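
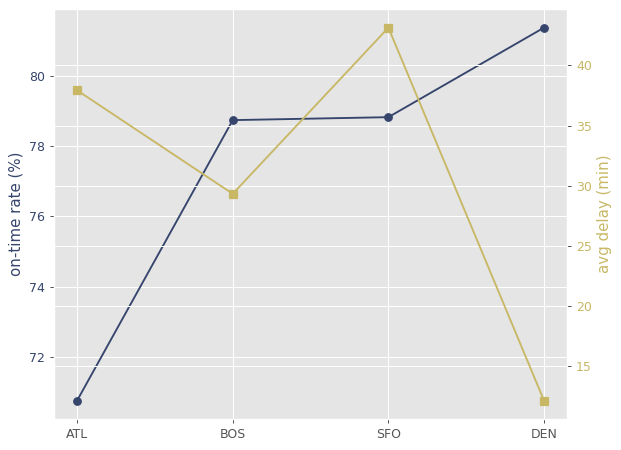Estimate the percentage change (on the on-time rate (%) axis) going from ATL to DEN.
≈ +14.1%

ATL ≈ 71, DEN ≈ 81; (81 − 71) / 71 ≈ +14.1%.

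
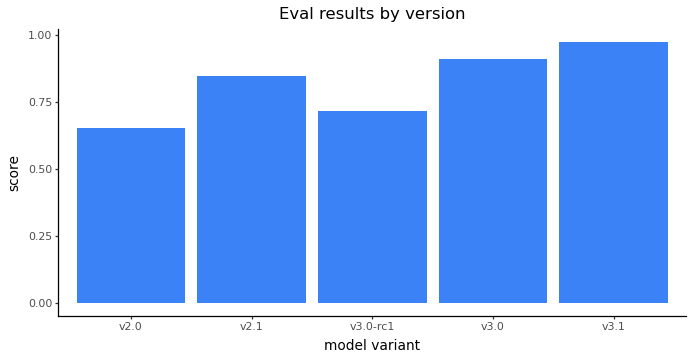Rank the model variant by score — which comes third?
Top 4: v3.1 ≈ 1.0, v3.0 ≈ 0.9, v2.1 ≈ 0.8, v3.0-rc1 ≈ 0.7.

v2.1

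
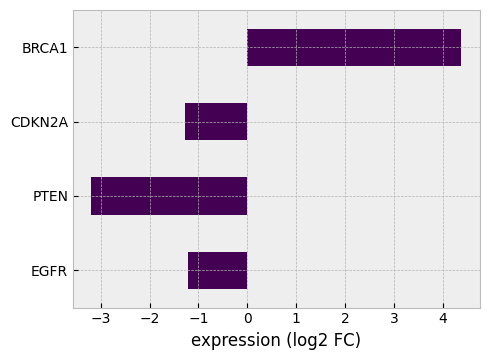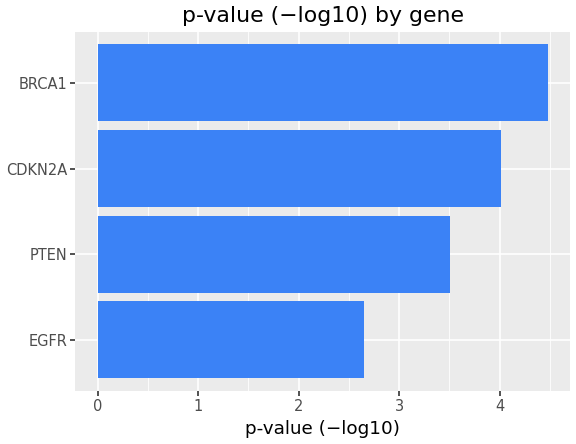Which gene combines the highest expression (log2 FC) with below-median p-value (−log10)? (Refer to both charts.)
Chart 2 median p-value (−log10) ≈ 4; below-median genes: EGFR, PTEN. Among those, EGFR has the highest expression (log2 FC) (≈ -1).

EGFR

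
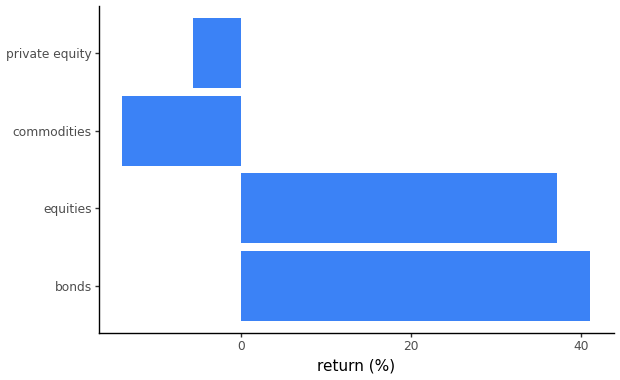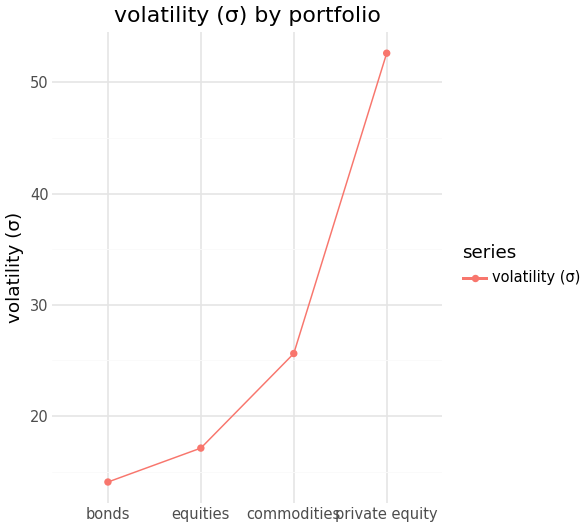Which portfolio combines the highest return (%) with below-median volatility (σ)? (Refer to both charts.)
Chart 2 median volatility (σ) ≈ 20; below-median portfolios: bonds, equities. Among those, bonds has the highest return (%) (≈ 40).

bonds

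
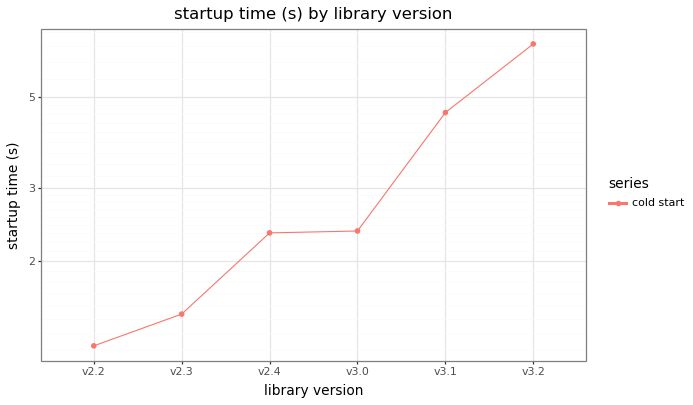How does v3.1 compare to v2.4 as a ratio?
≈ 1.8×

v3.1 ≈ 4.5, v2.4 ≈ 2.5; 4.5/2.5 ≈ 1.8.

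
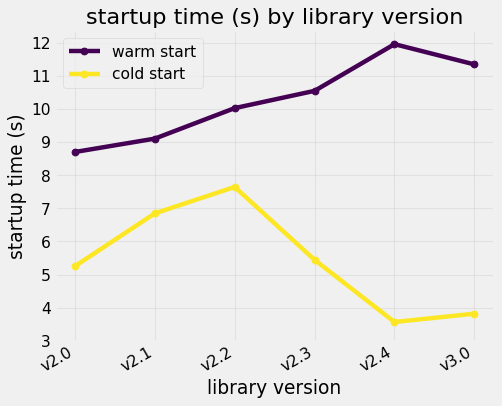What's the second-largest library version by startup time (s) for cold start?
v2.1

Top 3 for cold start: v2.2 ≈ 8, v2.1 ≈ 7, v2.3 ≈ 5.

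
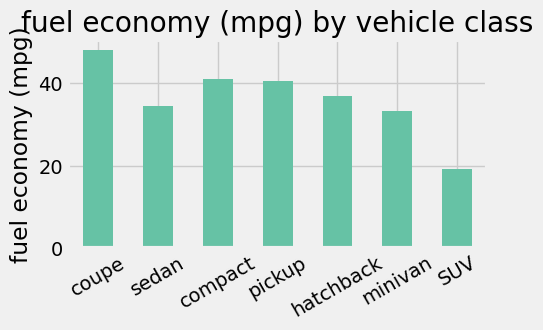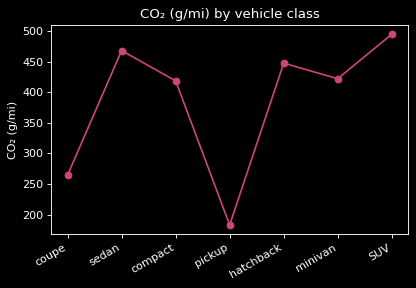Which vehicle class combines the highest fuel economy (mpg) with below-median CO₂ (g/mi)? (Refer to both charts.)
coupe

Chart 2 median CO₂ (g/mi) ≈ 400; below-median vehicle classes: coupe, compact, pickup. Among those, coupe has the highest fuel economy (mpg) (≈ 50).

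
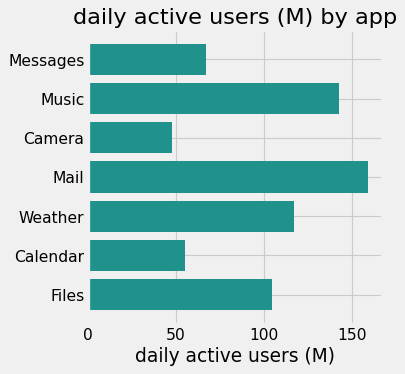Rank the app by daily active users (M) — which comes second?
Top 3: Mail ≈ 160, Music ≈ 140, Weather ≈ 120.

Music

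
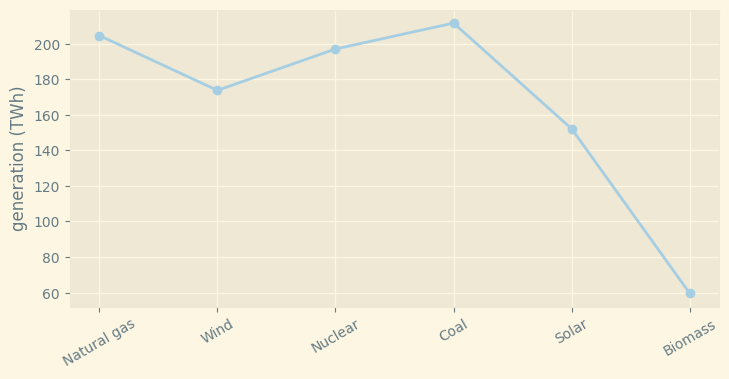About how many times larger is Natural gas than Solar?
Natural gas ≈ 200, Solar ≈ 160; 200/160 ≈ 1.25.

≈ 1.25×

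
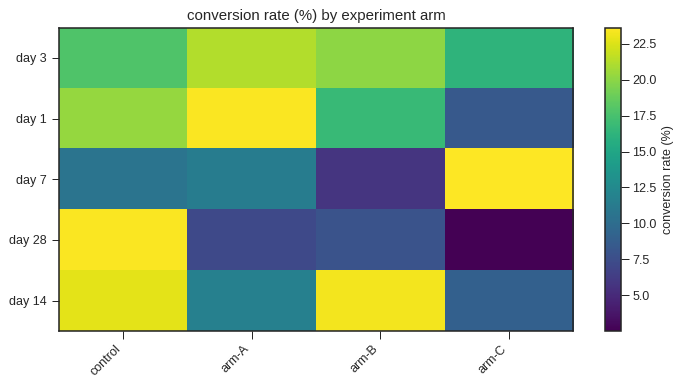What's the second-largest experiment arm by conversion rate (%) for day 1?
control

Top 3 for day 1: arm-A ≈ 24, control ≈ 20, arm-B ≈ 16.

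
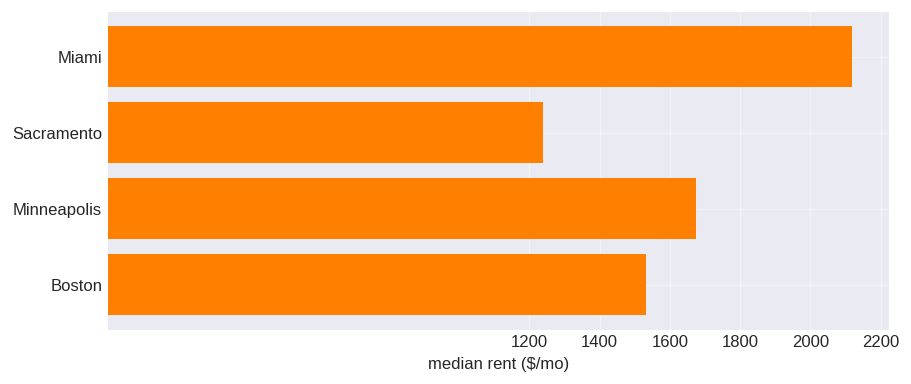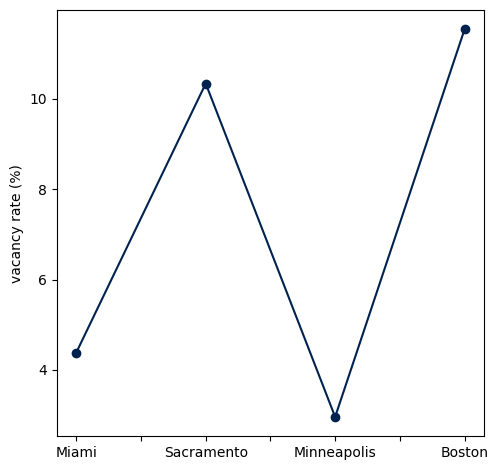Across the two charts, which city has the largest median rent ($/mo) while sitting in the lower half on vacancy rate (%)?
Chart 2 median vacancy rate (%) ≈ 8; below-median cities: Miami, Minneapolis. Among those, Miami has the highest median rent ($/mo) (≈ 2200).

Miami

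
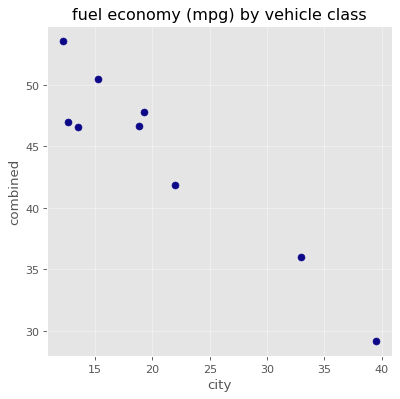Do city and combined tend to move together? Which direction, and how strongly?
negative, strong

Points are negatively correlated; strong (|r| ≈ 1.0).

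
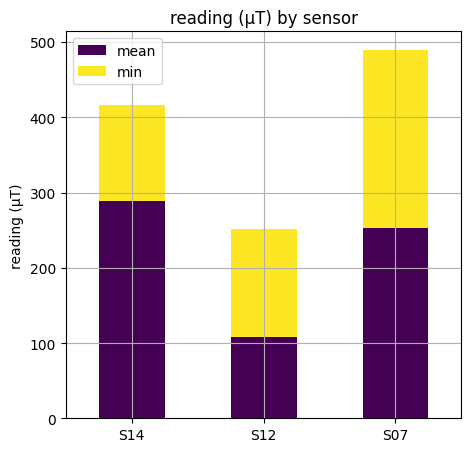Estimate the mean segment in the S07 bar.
≈ 250

mean top ≈ 250, bottom ≈ 0; segment ≈ 250.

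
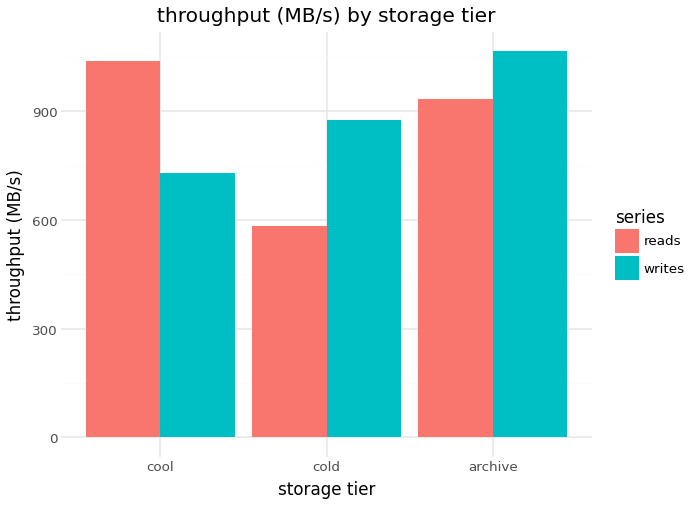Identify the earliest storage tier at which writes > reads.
cold

cool: writes ≈ 700 vs reads ≈ 1000 (not yet); cold: writes ≈ 900 vs reads ≈ 600 (first crossover).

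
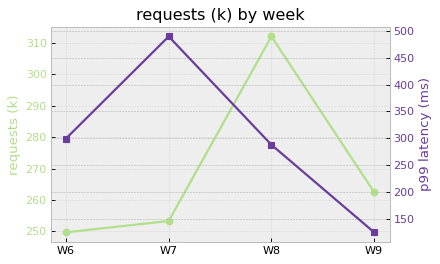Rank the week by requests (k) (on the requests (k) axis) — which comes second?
Top 3 (on the requests (k) axis): W8 ≈ 310, W9 ≈ 260, W7 ≈ 250.

W9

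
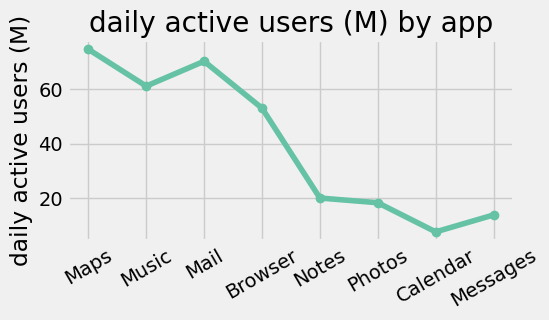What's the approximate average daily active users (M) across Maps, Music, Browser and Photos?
≈ 50

(70 + 60 + 50 + 20) / 4 ≈ 50.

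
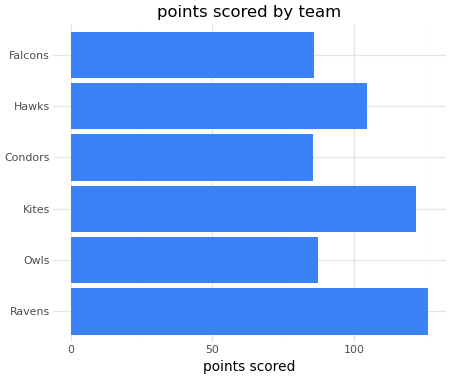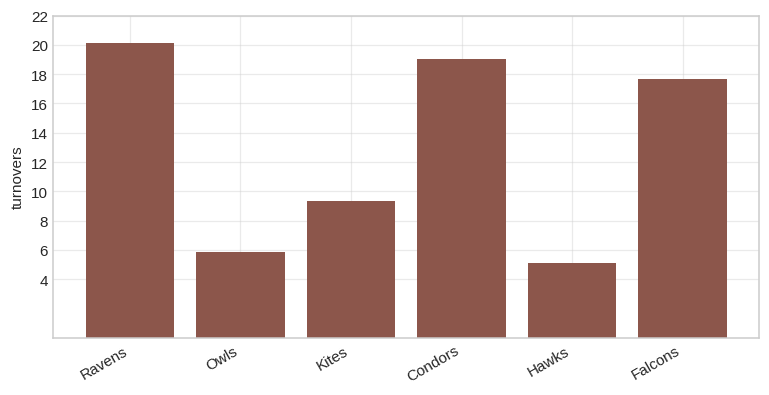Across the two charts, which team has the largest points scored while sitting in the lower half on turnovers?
Chart 2 median turnovers ≈ 14; below-median teams: Owls, Kites, Hawks. Among those, Kites has the highest points scored (≈ 120).

Kites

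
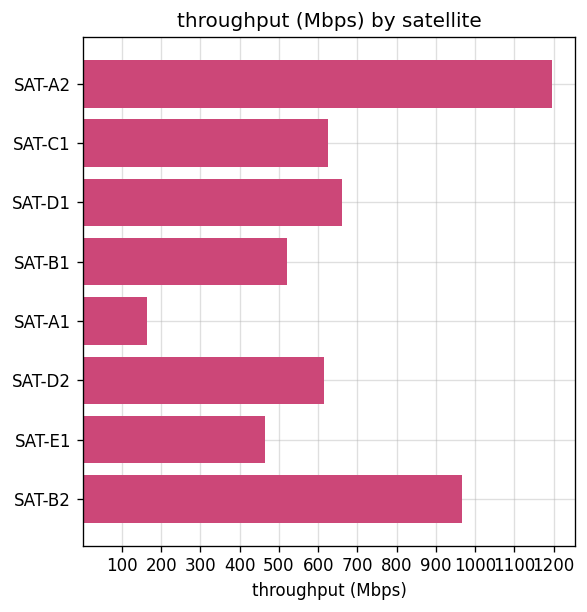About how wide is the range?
Max SAT-A2 ≈ 1200, min SAT-A1 ≈ 200; range ≈ 1000.

≈ 1000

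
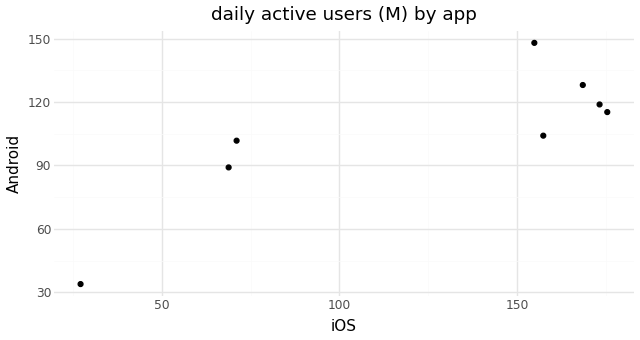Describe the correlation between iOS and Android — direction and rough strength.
Points are positively correlated; strong (|r| ≈ 0.8).

positive, strong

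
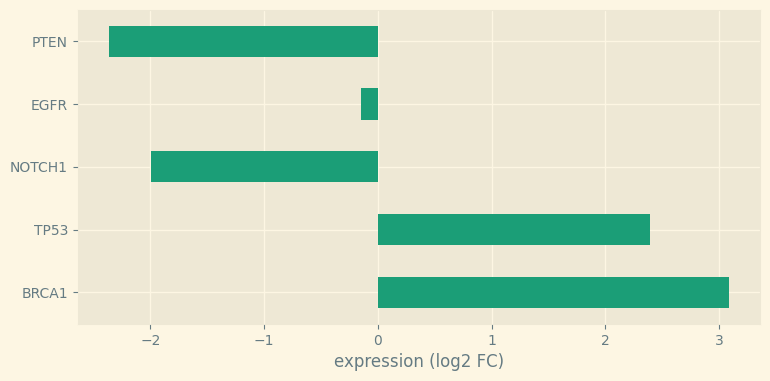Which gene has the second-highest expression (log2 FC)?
Top 3: BRCA1 ≈ 3.0, TP53 ≈ 2.5, EGFR ≈ 0.0.

TP53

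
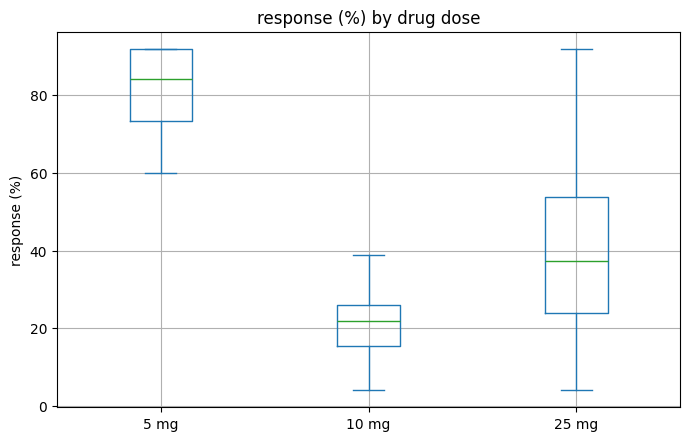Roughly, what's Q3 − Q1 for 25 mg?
≈ 30

Q3 ≈ 50, Q1 ≈ 20; IQR ≈ 30.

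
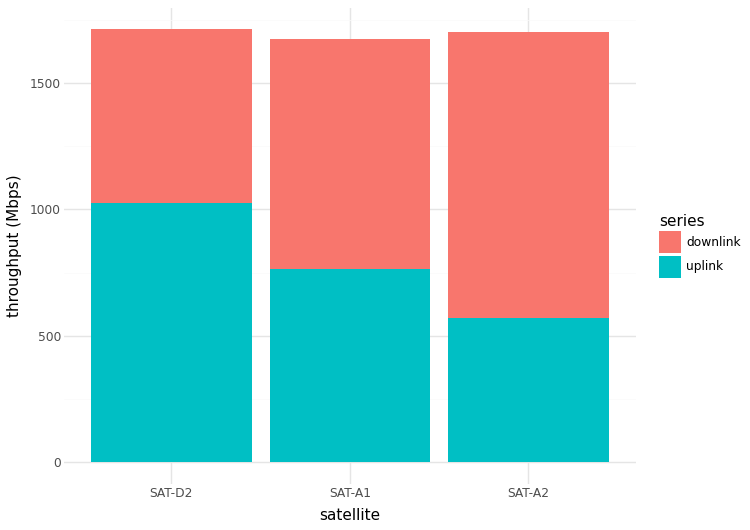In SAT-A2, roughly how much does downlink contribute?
downlink top ≈ 1600, bottom ≈ 600; segment ≈ 1000.

≈ 1000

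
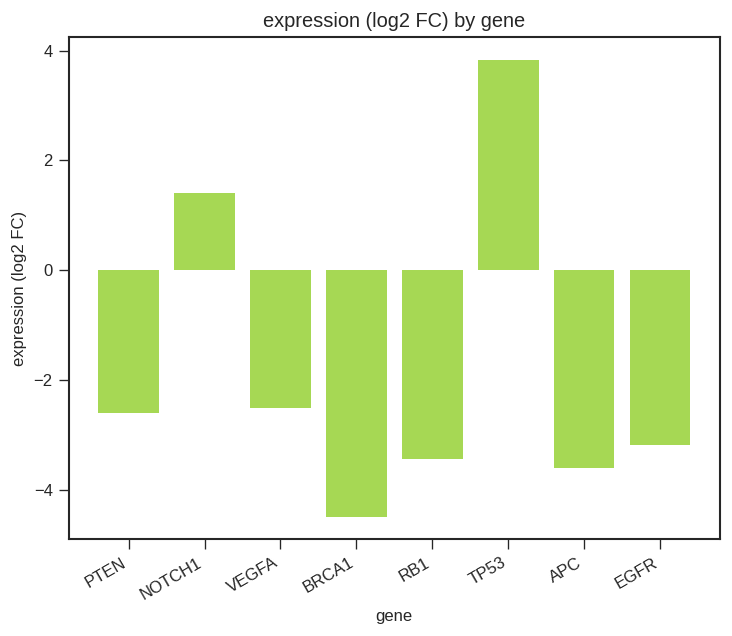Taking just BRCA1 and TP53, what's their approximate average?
(-4 + 4) / 2 ≈ 0.

≈ 0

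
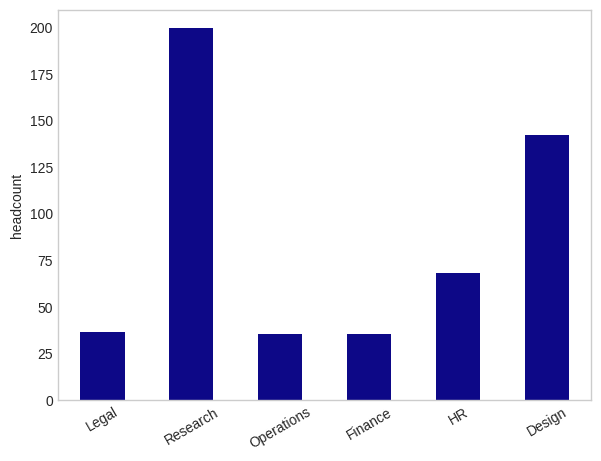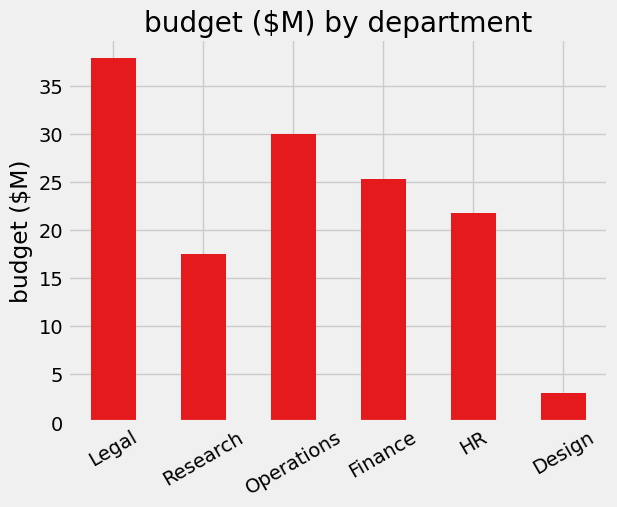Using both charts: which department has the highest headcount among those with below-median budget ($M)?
Chart 2 median budget ($M) ≈ 25; below-median departments: Research, HR, Design. Among those, Research has the highest headcount (≈ 200).

Research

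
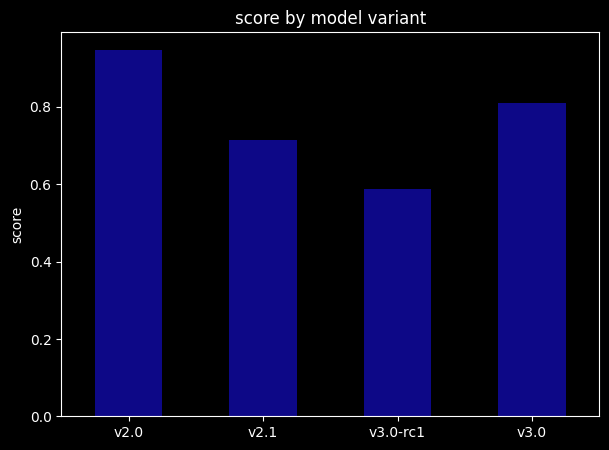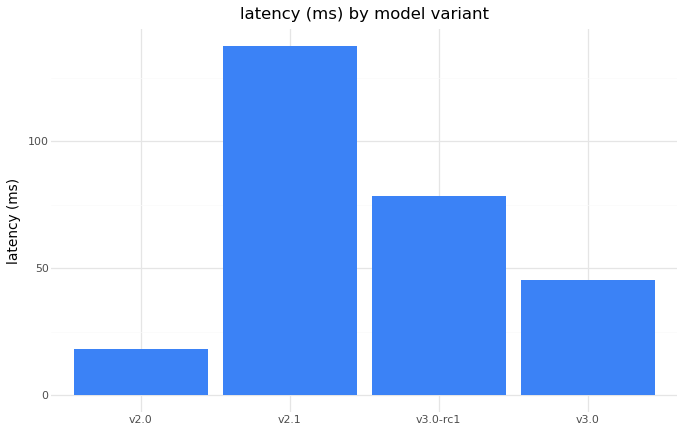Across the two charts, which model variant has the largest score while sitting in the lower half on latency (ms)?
Chart 2 median latency (ms) ≈ 60; below-median model variants: v2.0, v3.0. Among those, v2.0 has the highest score (≈ 0.9).

v2.0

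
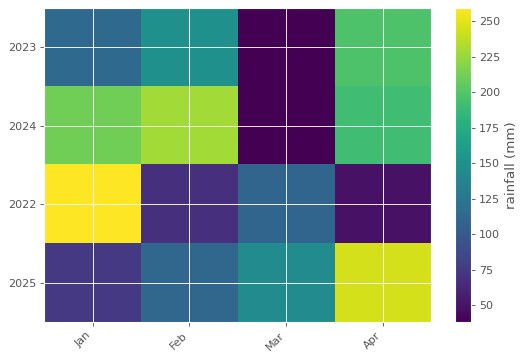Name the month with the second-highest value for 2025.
Mar

Top 3 for 2025: Apr ≈ 240, Mar ≈ 140, Feb ≈ 120.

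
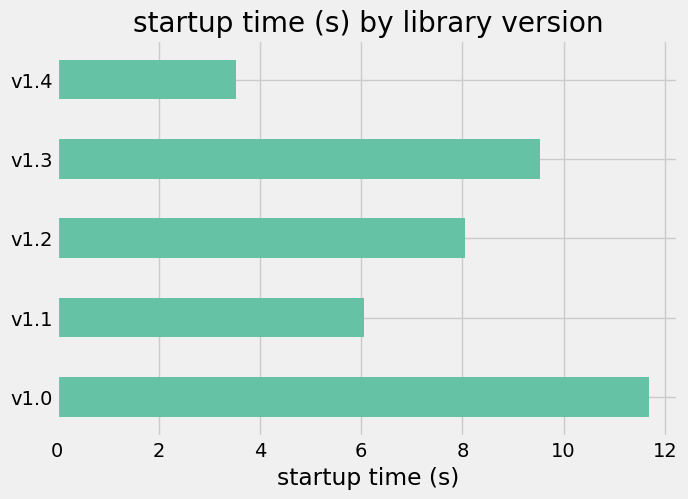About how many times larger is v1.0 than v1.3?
≈ 1.2×

v1.0 ≈ 12, v1.3 ≈ 10; 12/10 ≈ 1.2.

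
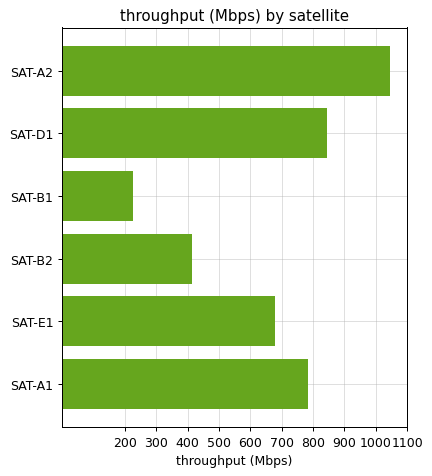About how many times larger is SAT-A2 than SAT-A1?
SAT-A2 ≈ 1000, SAT-A1 ≈ 800; 1000/800 ≈ 1.25.

≈ 1.25×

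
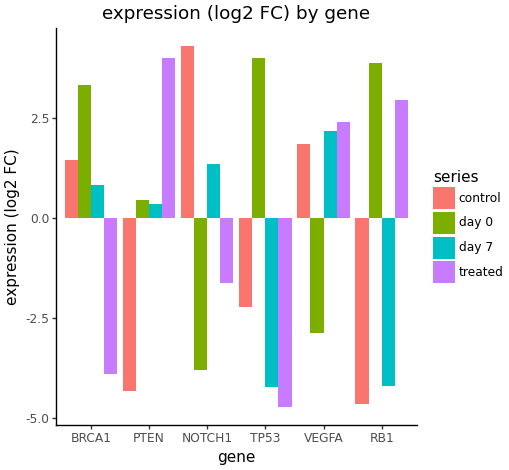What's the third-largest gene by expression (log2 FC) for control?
BRCA1

Top 4 for control: NOTCH1 ≈ 4, VEGFA ≈ 2, BRCA1 ≈ 1, TP53 ≈ -2.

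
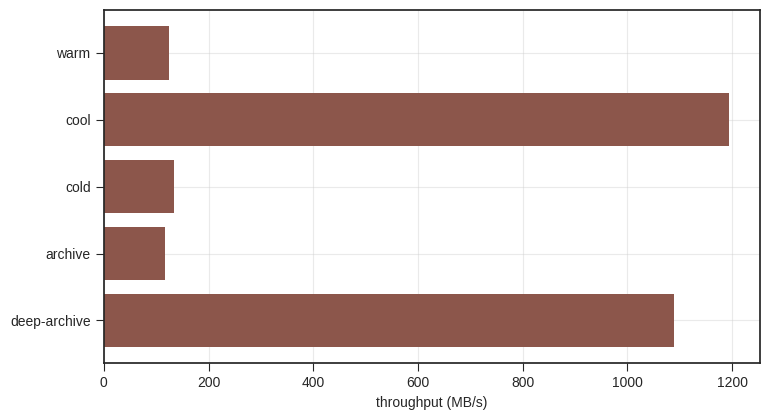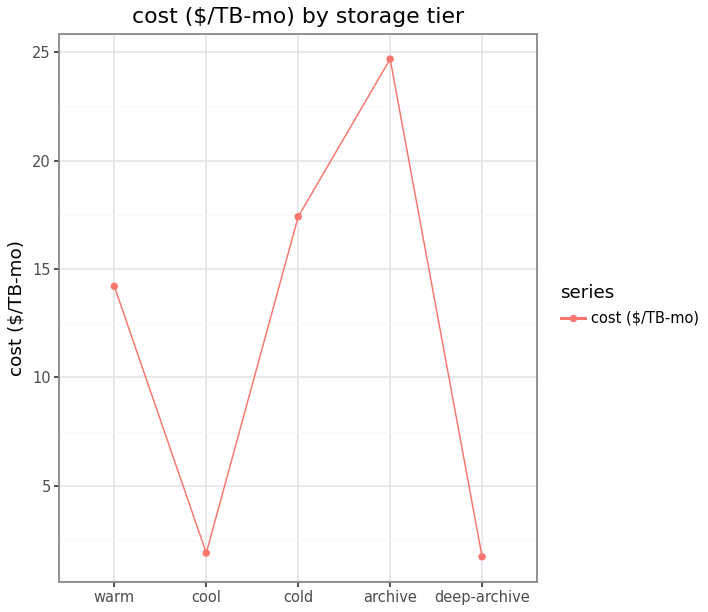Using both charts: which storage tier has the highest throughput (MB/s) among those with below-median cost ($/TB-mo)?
Chart 2 median cost ($/TB-mo) ≈ 15; below-median storage tiers: cool, deep-archive. Among those, cool has the highest throughput (MB/s) (≈ 1200).

cool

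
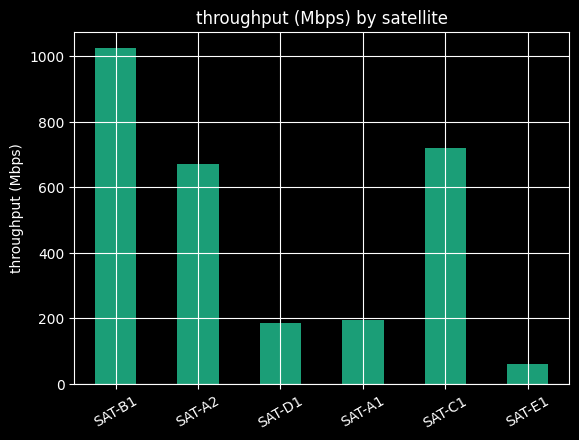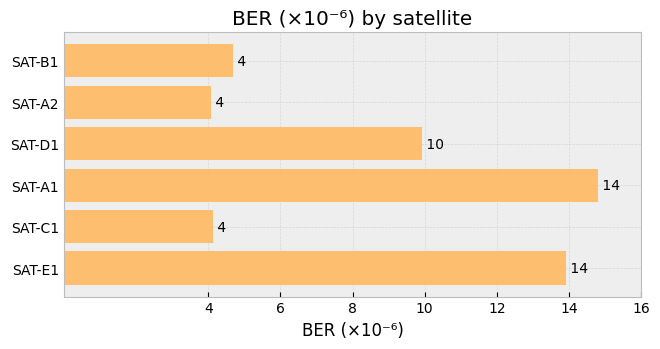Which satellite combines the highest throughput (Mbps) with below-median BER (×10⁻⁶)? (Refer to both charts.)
SAT-B1

Chart 2 median BER (×10⁻⁶) ≈ 8; below-median satellites: SAT-B1, SAT-A2, SAT-C1. Among those, SAT-B1 has the highest throughput (Mbps) (≈ 1000).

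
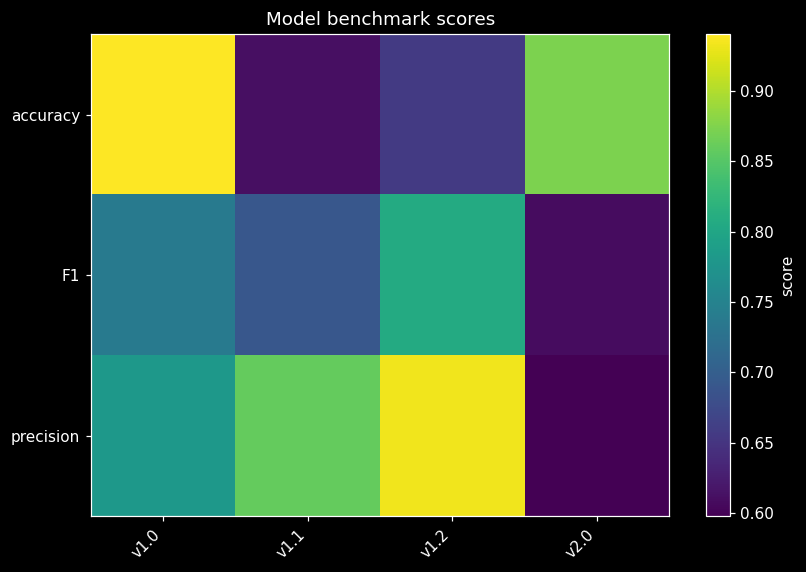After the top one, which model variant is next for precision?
v1.1

Top 3 for precision: v1.2 ≈ 0.95, v1.1 ≈ 0.85, v1.0 ≈ 0.80.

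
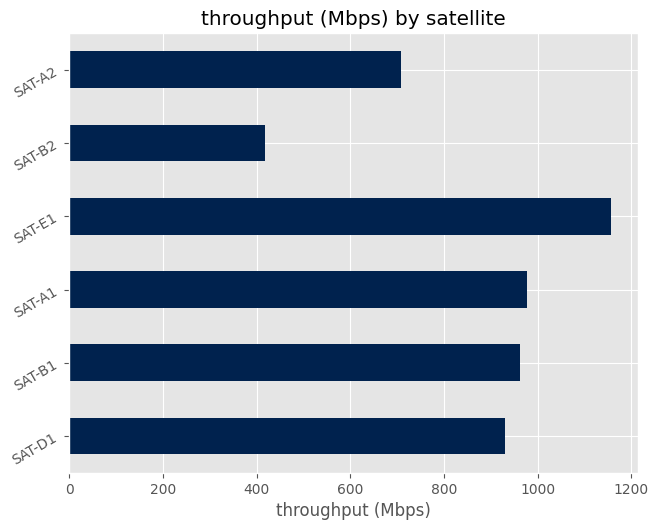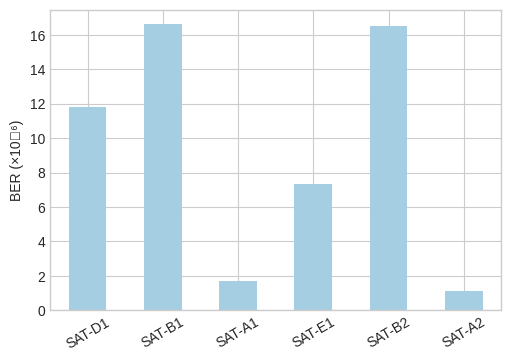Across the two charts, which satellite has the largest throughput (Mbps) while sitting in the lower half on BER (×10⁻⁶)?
SAT-E1

Chart 2 median BER (×10⁻⁶) ≈ 10; below-median satellites: SAT-A1, SAT-E1, SAT-A2. Among those, SAT-E1 has the highest throughput (Mbps) (≈ 1200).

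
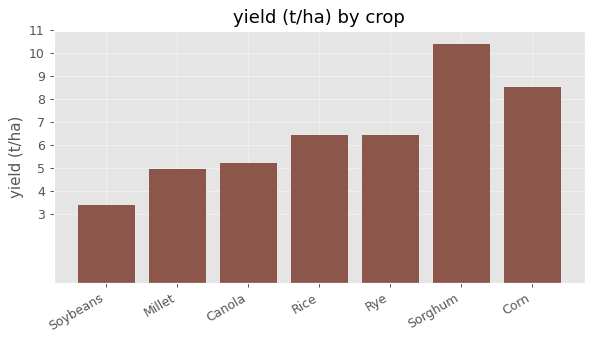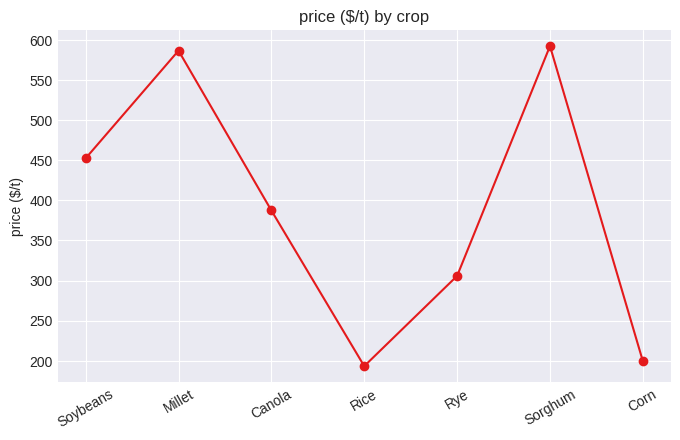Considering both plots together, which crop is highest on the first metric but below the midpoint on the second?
Corn

Chart 2 median price ($/t) ≈ 400; below-median crops: Rice, Rye, Corn. Among those, Corn has the highest yield (t/ha) (≈ 9).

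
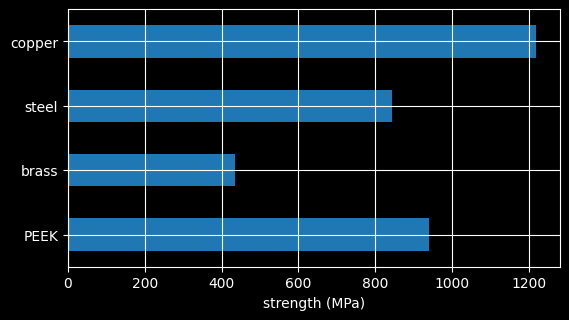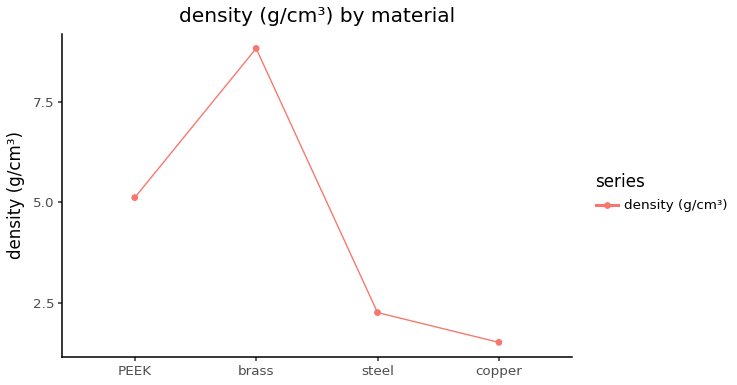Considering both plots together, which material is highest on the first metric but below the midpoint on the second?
copper

Chart 2 median density (g/cm³) ≈ 4; below-median materials: steel, copper. Among those, copper has the highest strength (MPa) (≈ 1200).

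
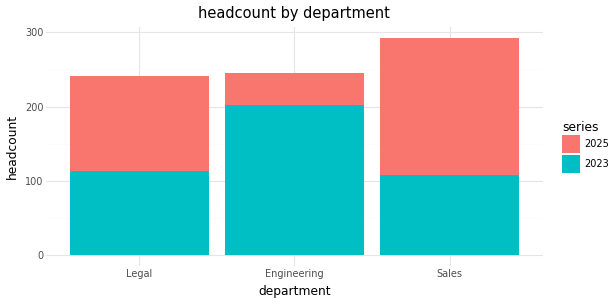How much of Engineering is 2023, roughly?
≈ 200

2023 top ≈ 200, bottom ≈ 0; segment ≈ 200.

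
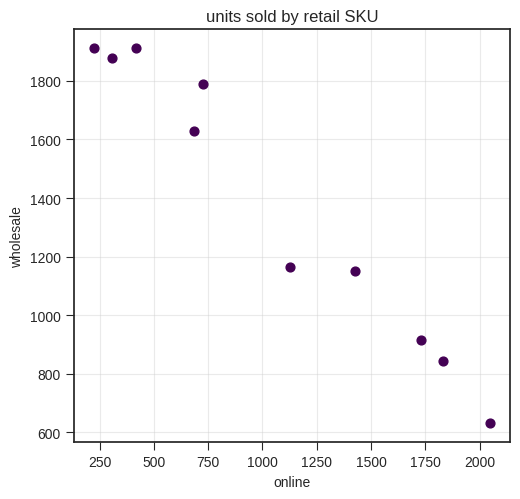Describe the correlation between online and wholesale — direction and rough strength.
negative, strong

Points are negatively correlated; strong (|r| ≈ 1.0).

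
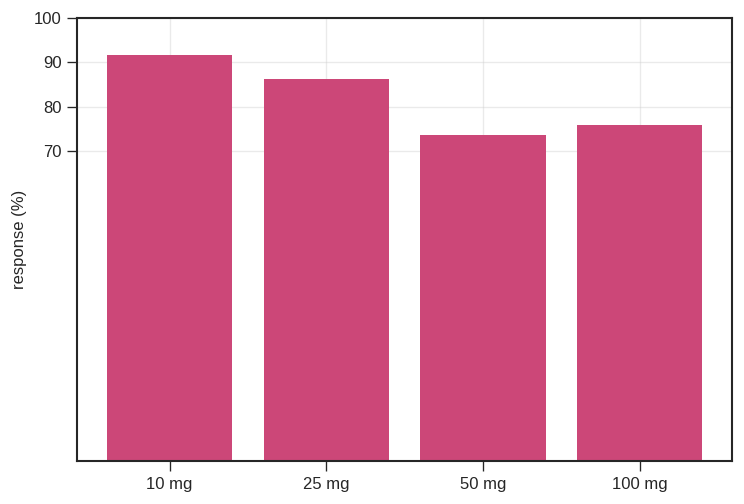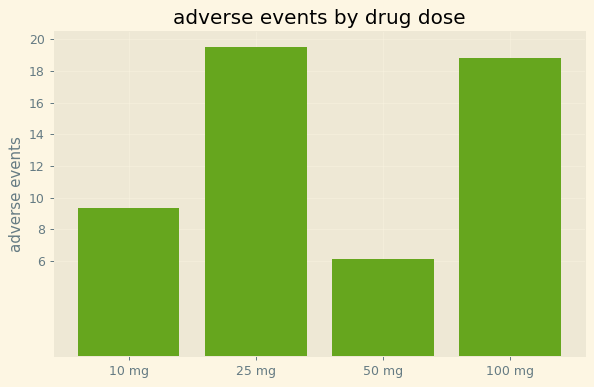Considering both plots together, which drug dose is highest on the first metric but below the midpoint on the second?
Chart 2 median adverse events ≈ 14; below-median drug doses: 10 mg, 50 mg. Among those, 10 mg has the highest response (%) (≈ 90).

10 mg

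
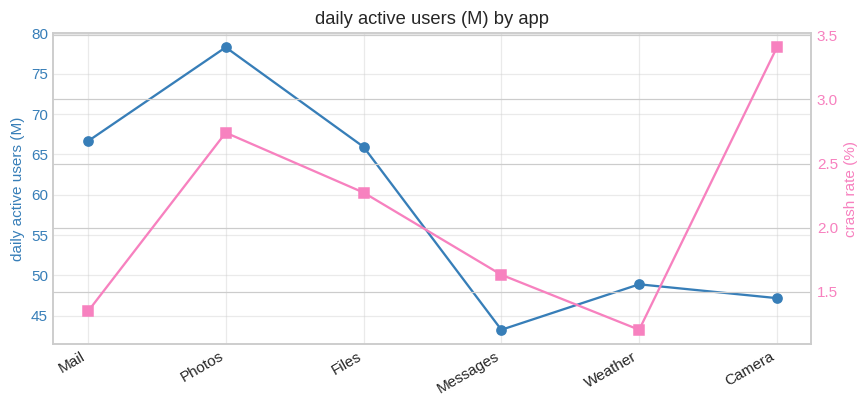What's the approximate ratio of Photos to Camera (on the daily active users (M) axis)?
Photos ≈ 80, Camera ≈ 45; 80/45 ≈ 1.78.

≈ 1.78×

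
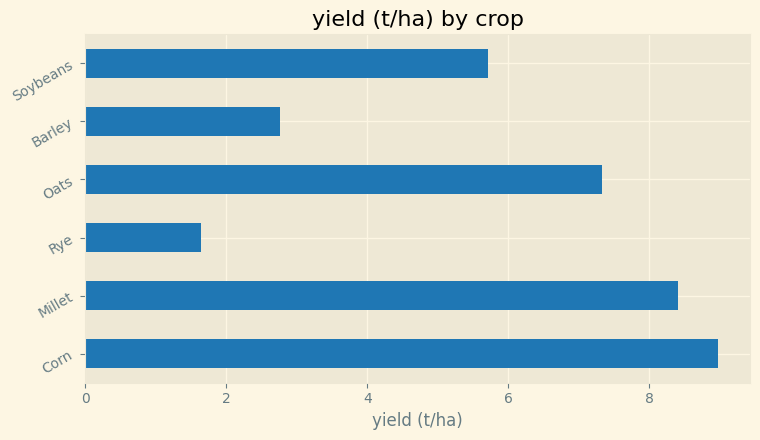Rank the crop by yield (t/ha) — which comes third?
Oats

Top 4: Corn ≈ 9, Millet ≈ 8, Oats ≈ 7, Soybeans ≈ 6.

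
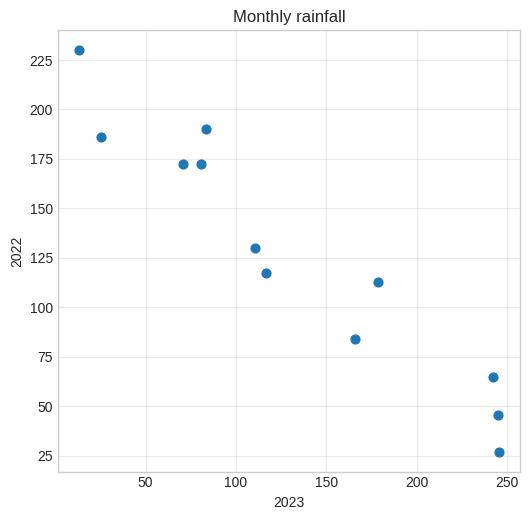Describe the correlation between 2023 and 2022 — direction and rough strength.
negative, strong

Points are negatively correlated; strong (|r| ≈ 1.0).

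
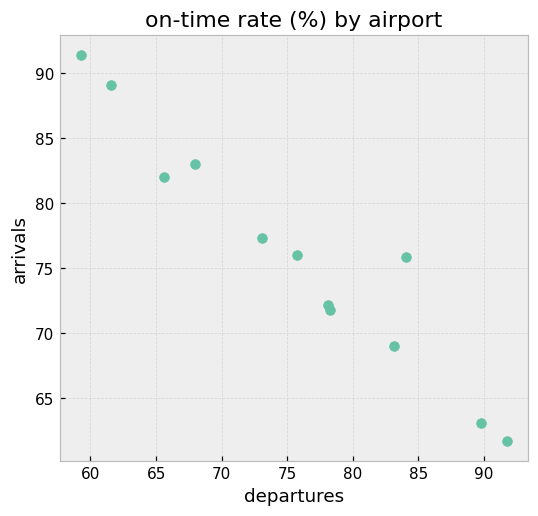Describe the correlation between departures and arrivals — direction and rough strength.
Points are negatively correlated; strong (|r| ≈ 1.0).

negative, strong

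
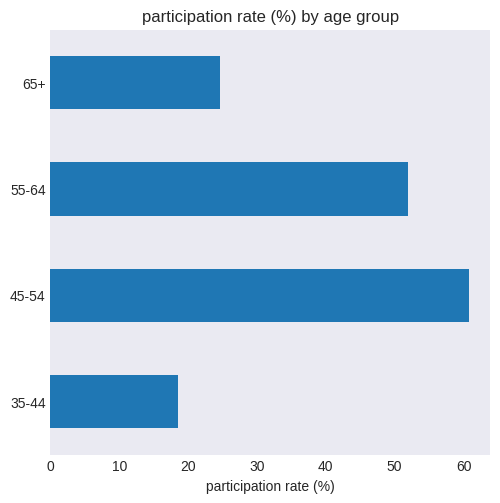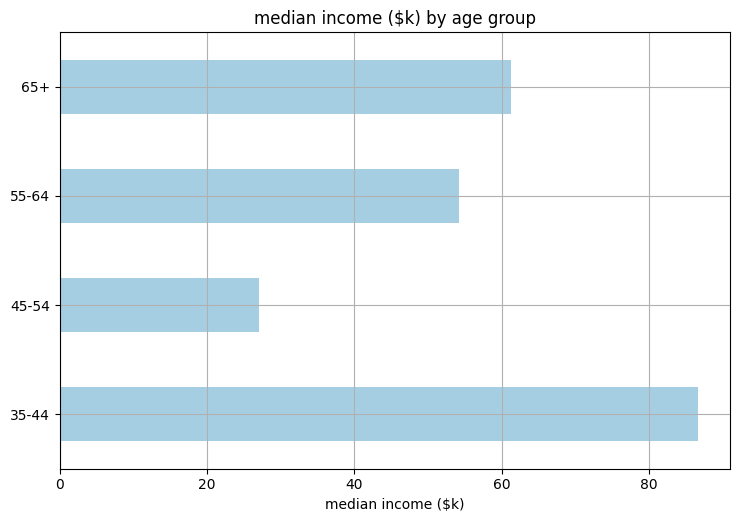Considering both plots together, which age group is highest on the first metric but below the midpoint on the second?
45-54

Chart 2 median median income ($k) ≈ 60; below-median age groups: 45-54, 55-64. Among those, 45-54 has the highest participation rate (%) (≈ 60).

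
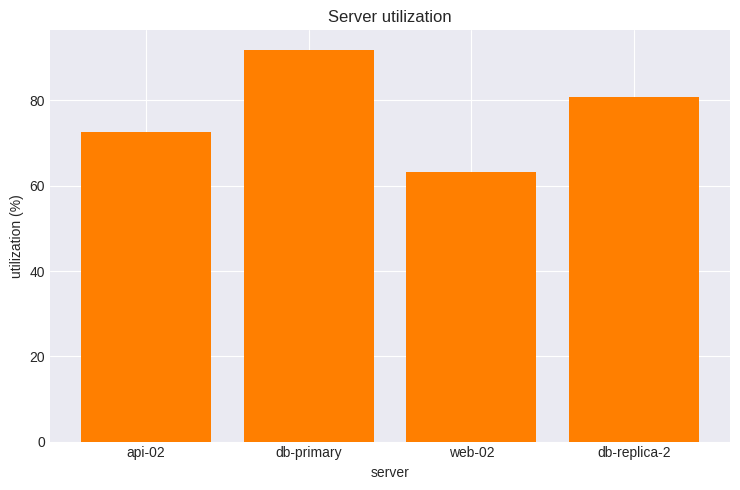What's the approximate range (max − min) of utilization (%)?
≈ 30

Max db-primary ≈ 90, min web-02 ≈ 60; range ≈ 30.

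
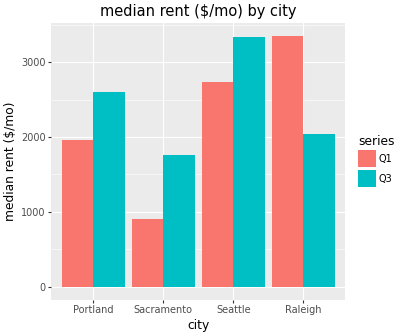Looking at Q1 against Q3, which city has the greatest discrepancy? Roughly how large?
Raleigh, ≈ 1500 $/mo

Raleigh: Q1 ≈ 3500, Q3 ≈ 2000 → gap ≈ 1500. Next-largest (Sacramento) is only ≈ 1000.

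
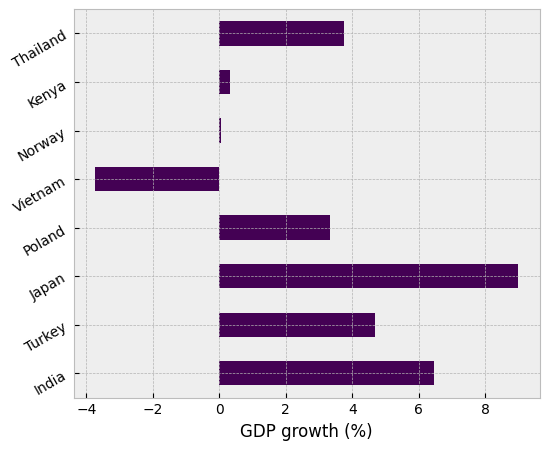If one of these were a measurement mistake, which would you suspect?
Vietnam ≈ -4; the rest sit between ≈ 0 and ≈ 8.

Vietnam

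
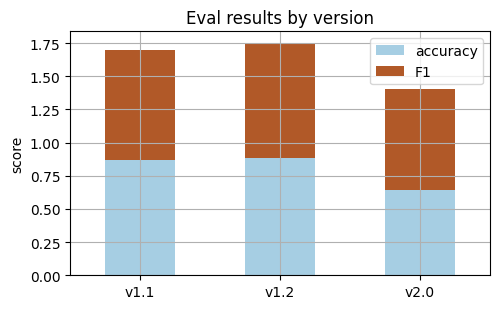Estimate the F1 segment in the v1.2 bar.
≈ 1.0

F1 top ≈ 1.8, bottom ≈ 0.8; segment ≈ 1.0.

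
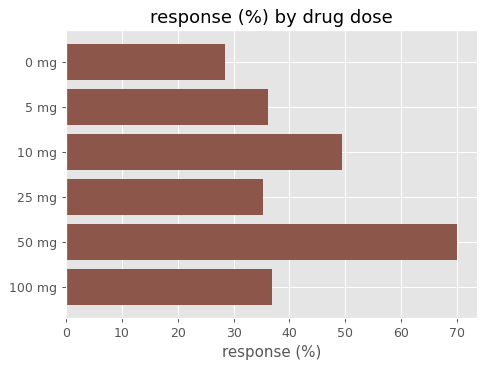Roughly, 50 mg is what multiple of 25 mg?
50 mg ≈ 70, 25 mg ≈ 40; 70/40 ≈ 1.75.

≈ 1.75×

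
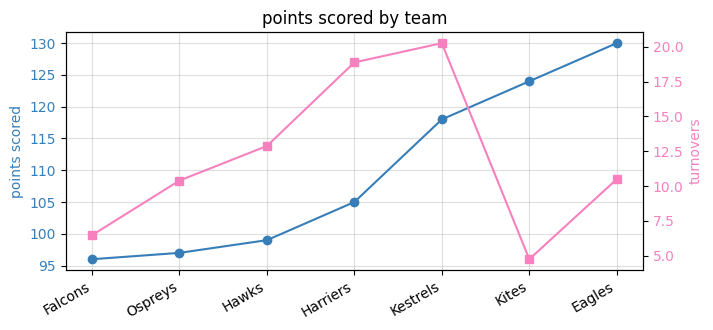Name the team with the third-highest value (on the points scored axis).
Kestrels

Top 4 (on the points scored axis): Eagles ≈ 130, Kites ≈ 125, Kestrels ≈ 120, Harriers ≈ 105.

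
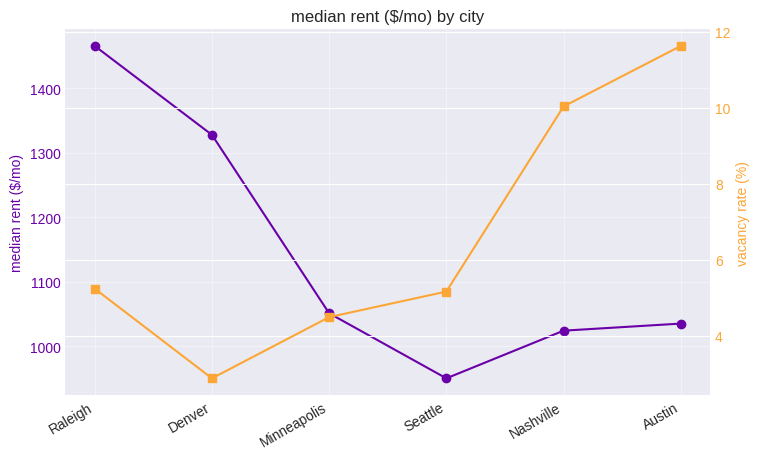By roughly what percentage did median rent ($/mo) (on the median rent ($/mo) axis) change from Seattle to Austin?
≈ +10.5%

Seattle ≈ 950, Austin ≈ 1050; (1050 − 950) / 950 ≈ +10.5%.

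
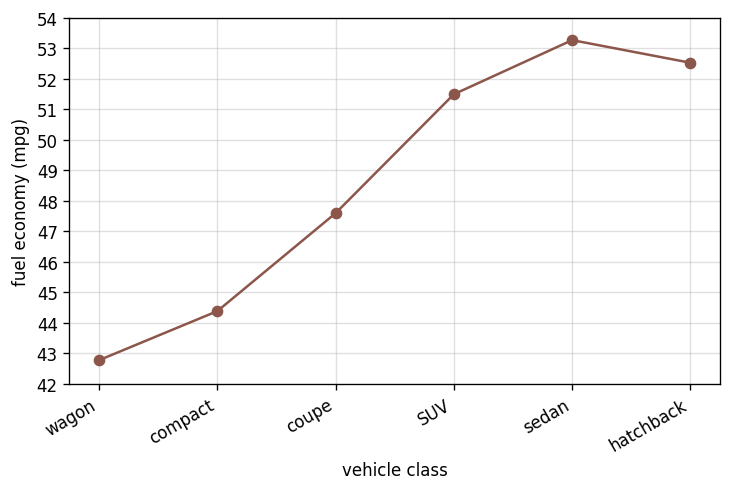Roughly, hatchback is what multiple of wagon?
≈ 1.23×

hatchback ≈ 53, wagon ≈ 43; 53/43 ≈ 1.23.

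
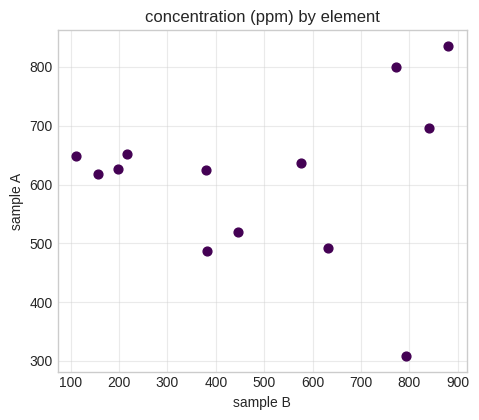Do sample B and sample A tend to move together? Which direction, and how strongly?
no clear correlation

Points are roughly uncorrelated; weak (|r| ≈ 0.1).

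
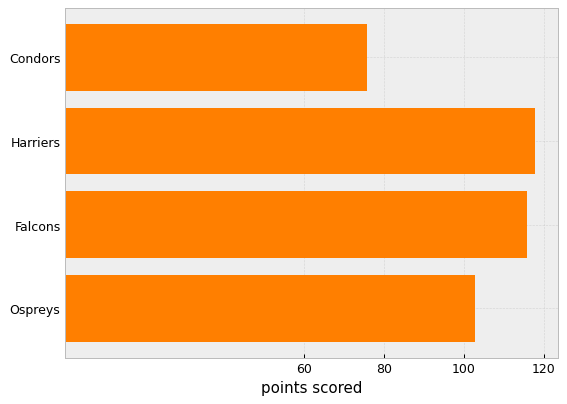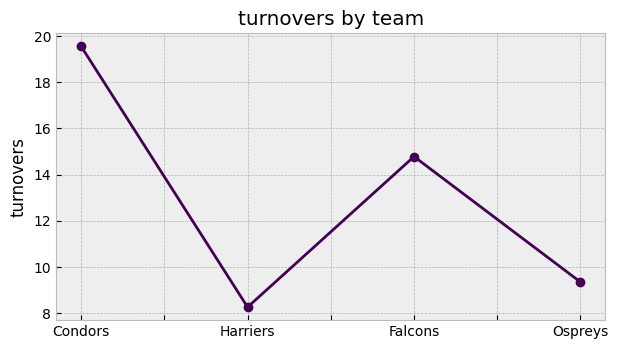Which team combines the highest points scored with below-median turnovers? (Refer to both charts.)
Harriers

Chart 2 median turnovers ≈ 12; below-median teams: Harriers, Ospreys. Among those, Harriers has the highest points scored (≈ 120).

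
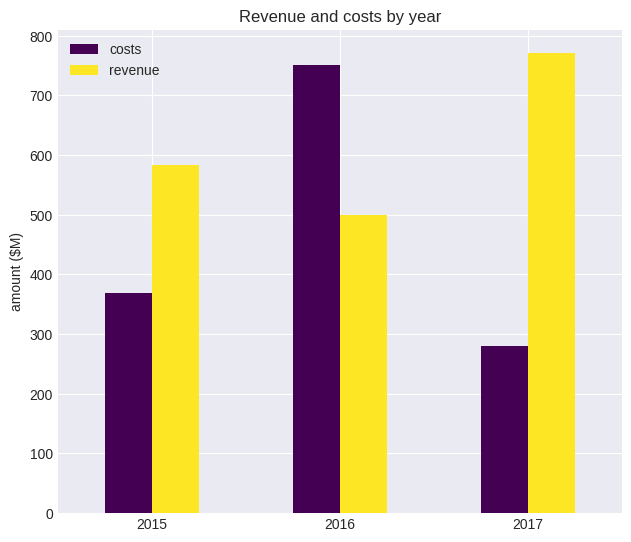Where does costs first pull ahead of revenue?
2016

2015: costs ≈ 400 vs revenue ≈ 600 (not yet); 2016: costs ≈ 800 vs revenue ≈ 500 (first crossover).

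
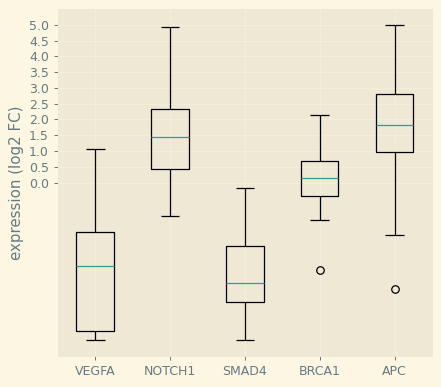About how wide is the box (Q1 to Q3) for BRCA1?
Q3 ≈ 0.5, Q1 ≈ -0.5; IQR ≈ 1.0.

≈ 1.0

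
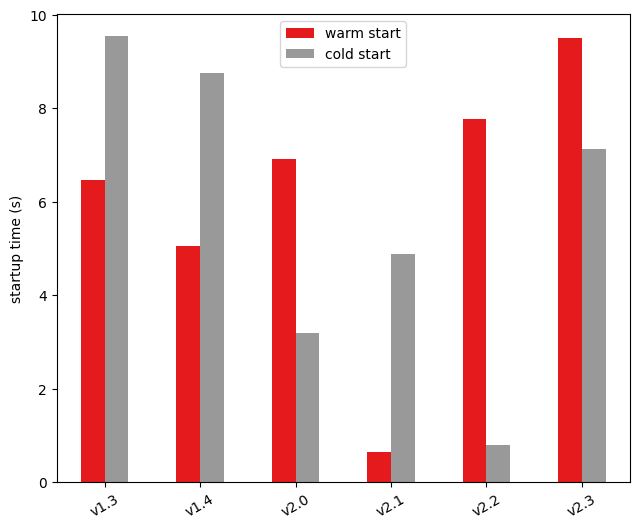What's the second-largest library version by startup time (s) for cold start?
Top 3 for cold start: v1.3 ≈ 10, v1.4 ≈ 9, v2.3 ≈ 7.

v1.4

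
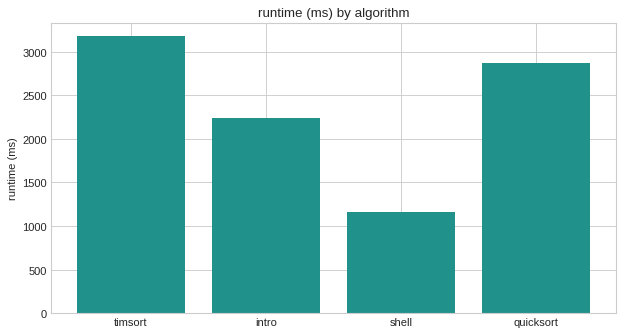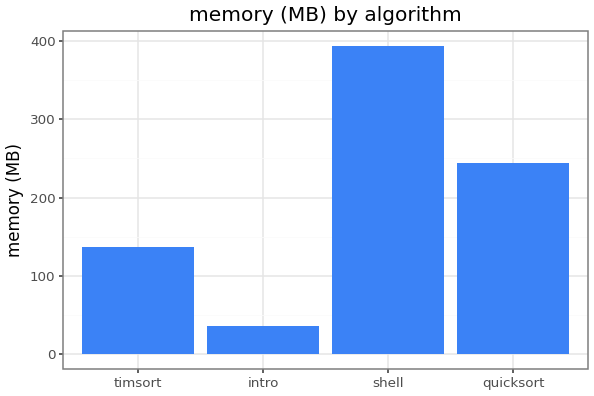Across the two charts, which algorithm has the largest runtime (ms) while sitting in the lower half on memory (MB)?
timsort

Chart 2 median memory (MB) ≈ 200; below-median algorithms: timsort, intro. Among those, timsort has the highest runtime (ms) (≈ 3000).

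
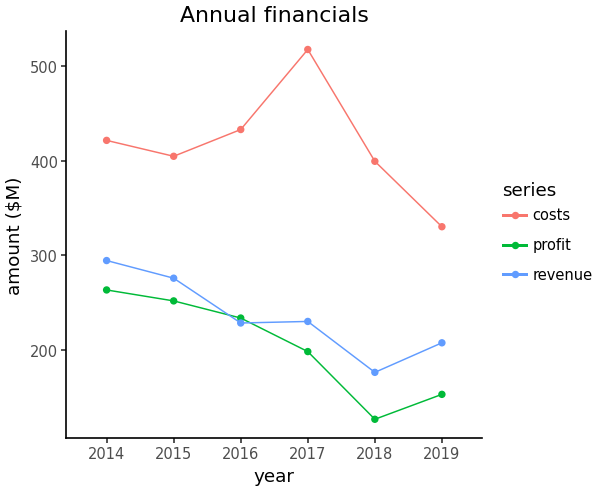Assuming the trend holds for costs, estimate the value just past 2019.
≈ 275

Last three: 500, 400, 350 → slope ≈ -75/step → next ≈ 275.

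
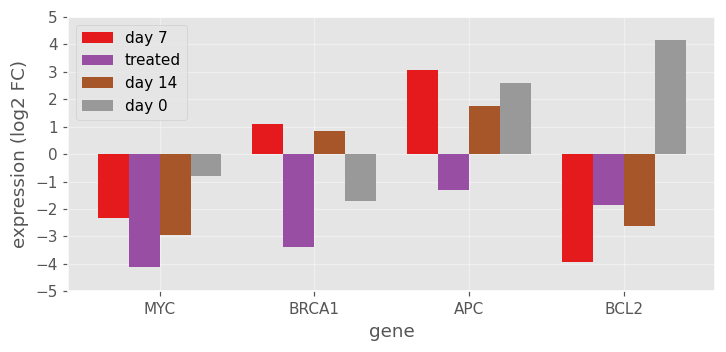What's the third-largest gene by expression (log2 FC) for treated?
Top 4 for treated: APC ≈ -1, BCL2 ≈ -2, BRCA1 ≈ -3, MYC ≈ -4.

BRCA1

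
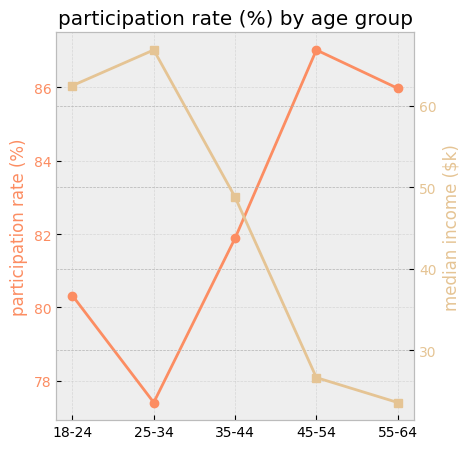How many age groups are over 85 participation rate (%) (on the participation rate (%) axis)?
2

Above 85: 45-54, 55-64.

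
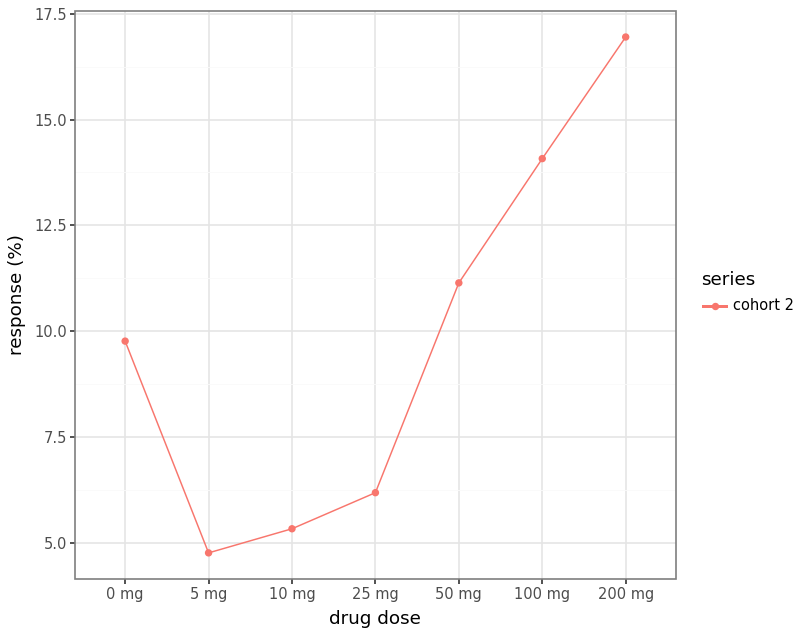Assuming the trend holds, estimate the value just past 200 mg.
Last three: 12, 14, 16 → slope ≈ 2/step → next ≈ 18.

≈ 18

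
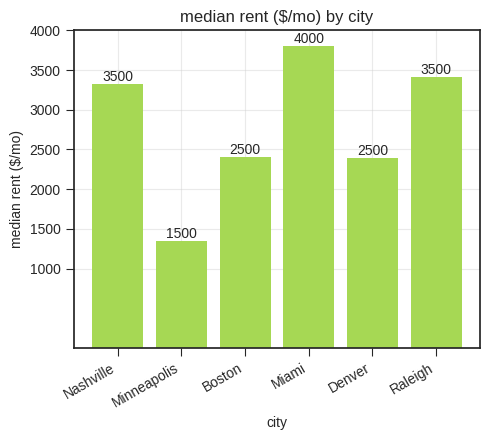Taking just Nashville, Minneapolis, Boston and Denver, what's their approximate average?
≈ 2500

(3500 + 1500 + 2500 + 2500) / 4 ≈ 2500.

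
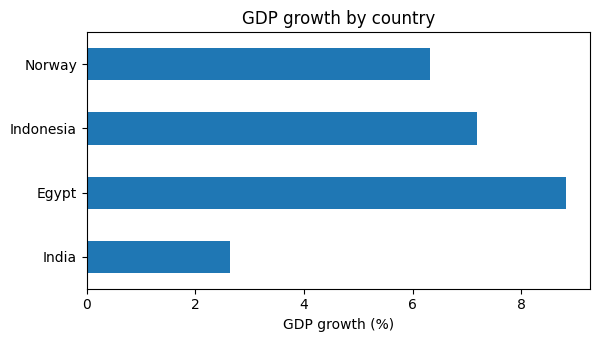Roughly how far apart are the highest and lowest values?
≈ 6

Max Egypt ≈ 9, min India ≈ 3; range ≈ 6.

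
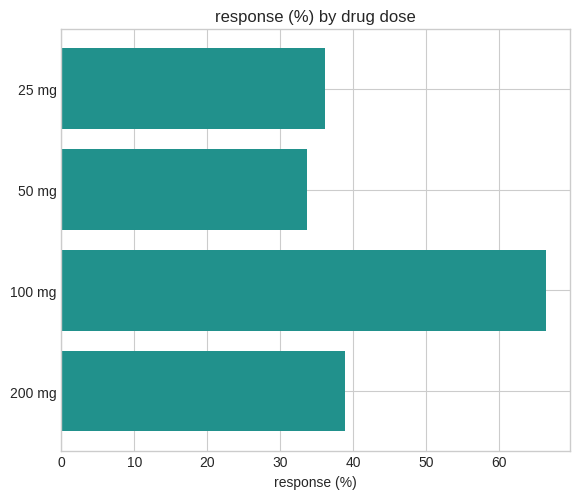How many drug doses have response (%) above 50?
Above 50: 100 mg.

1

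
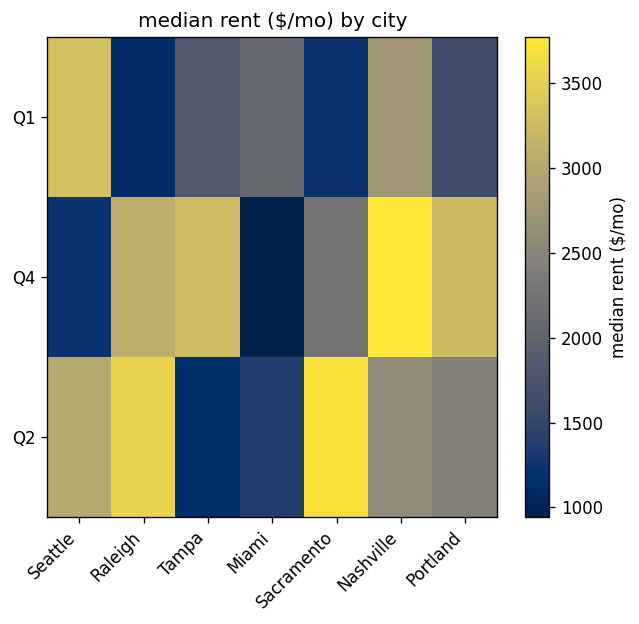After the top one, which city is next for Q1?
Top 3 for Q1: Seattle ≈ 3500, Nashville ≈ 3000, Miami ≈ 2000.

Nashville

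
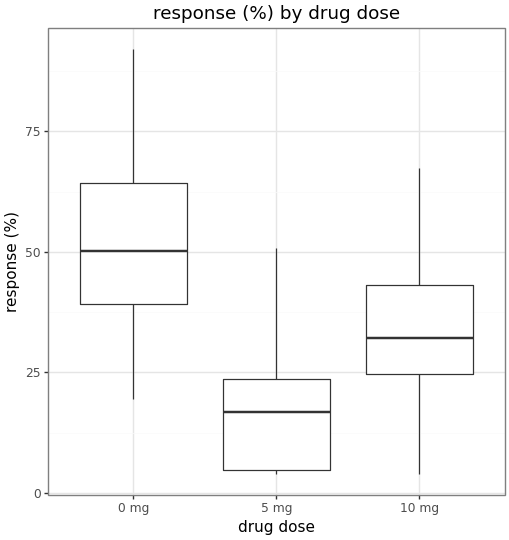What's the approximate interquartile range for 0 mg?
≈ 25

Q3 ≈ 65, Q1 ≈ 40; IQR ≈ 25.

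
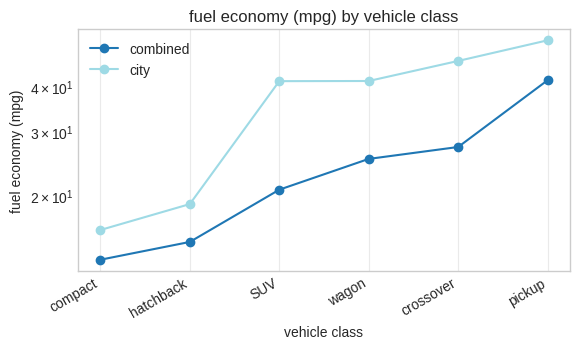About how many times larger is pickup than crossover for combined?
≈ 1.6×

pickup ≈ 40, crossover ≈ 25; 40/25 ≈ 1.6.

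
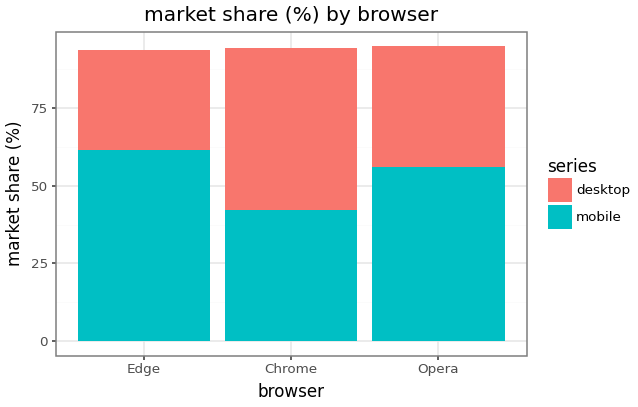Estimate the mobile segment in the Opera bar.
≈ 60

mobile top ≈ 60, bottom ≈ 0; segment ≈ 60.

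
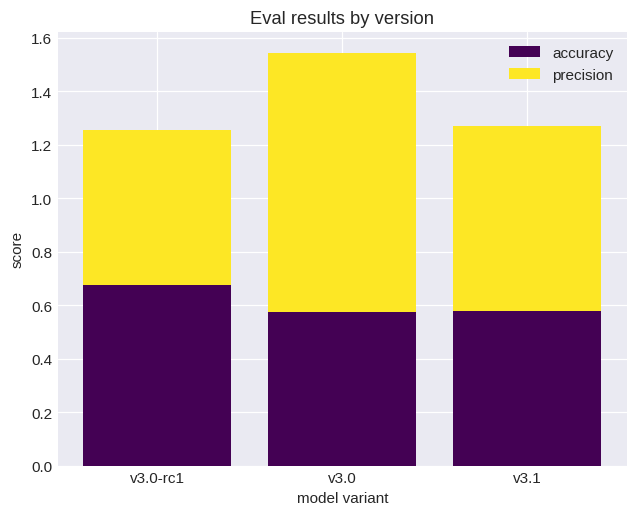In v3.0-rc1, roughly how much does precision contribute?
≈ 0.6

precision top ≈ 1.2, bottom ≈ 0.6; segment ≈ 0.6.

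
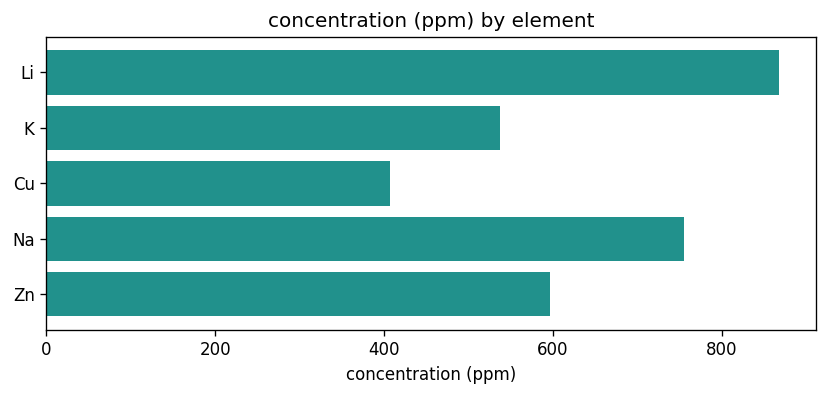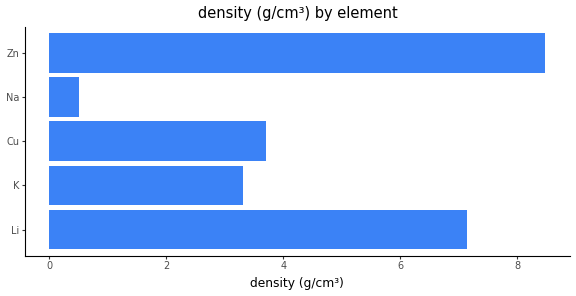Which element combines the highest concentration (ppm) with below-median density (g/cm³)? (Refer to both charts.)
Chart 2 median density (g/cm³) ≈ 4; below-median elements: K, Na. Among those, Na has the highest concentration (ppm) (≈ 800).

Na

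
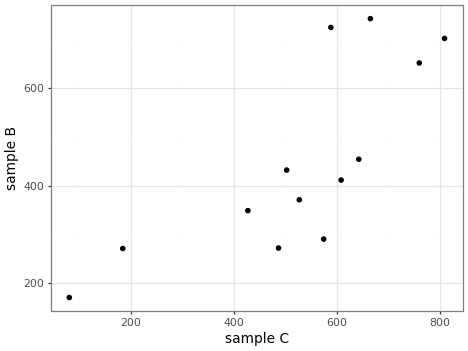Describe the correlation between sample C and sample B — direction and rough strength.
positive, strong

Points are positively correlated; strong (|r| ≈ 0.8).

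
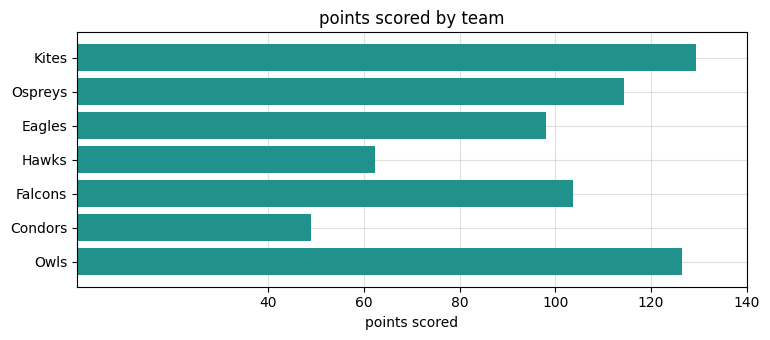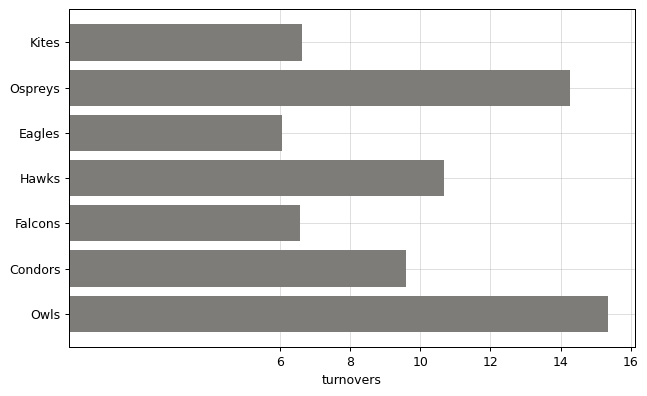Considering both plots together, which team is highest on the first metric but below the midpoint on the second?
Chart 2 median turnovers ≈ 10; below-median teams: Kites, Eagles, Falcons. Among those, Kites has the highest points scored (≈ 120).

Kites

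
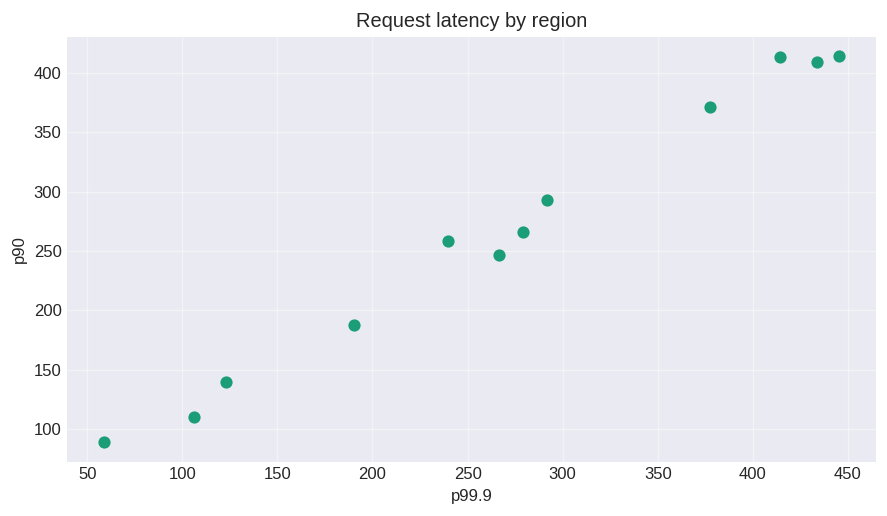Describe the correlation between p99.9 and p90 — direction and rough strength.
Points are positively correlated; strong (|r| ≈ 1.0).

positive, strong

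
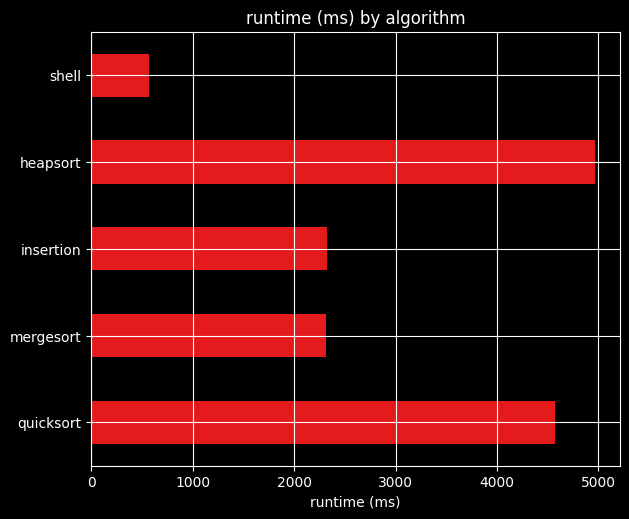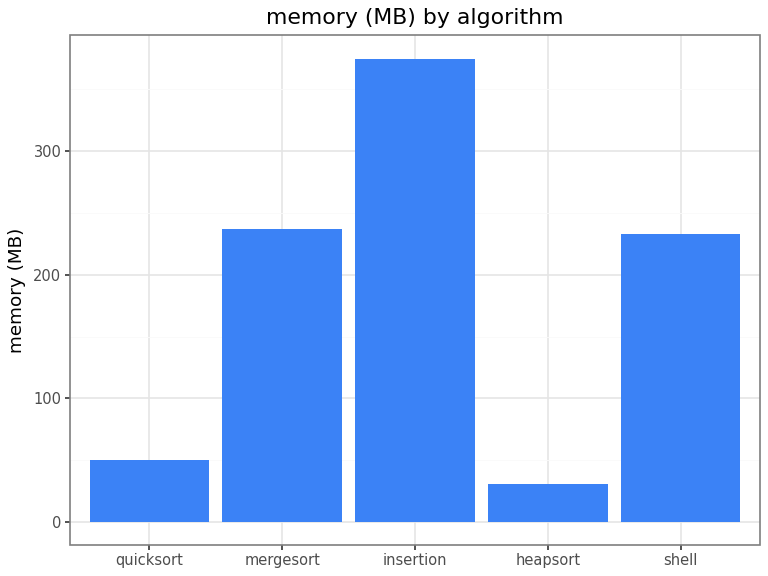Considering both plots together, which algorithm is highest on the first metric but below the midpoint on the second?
heapsort

Chart 2 median memory (MB) ≈ 250; below-median algorithms: quicksort, heapsort. Among those, heapsort has the highest runtime (ms) (≈ 5000).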